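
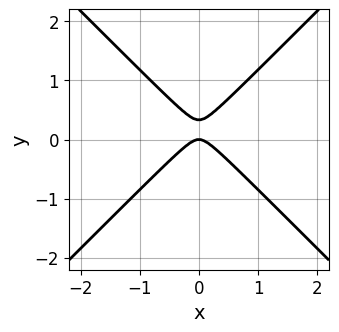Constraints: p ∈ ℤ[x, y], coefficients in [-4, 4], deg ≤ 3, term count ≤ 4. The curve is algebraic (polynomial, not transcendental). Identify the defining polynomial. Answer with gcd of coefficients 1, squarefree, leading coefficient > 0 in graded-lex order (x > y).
1. The degree is 2 — the shape is more complex than any degree-1 curve.
2. Symmetries: it's symmetric under x → −x, forcing even powers of x.
3. Checking where it meets the axes: it meets the x-axis at x = 0 (among the integer gridlines); it meets the y-axis at y = 0 (among the integer gridlines).
4. Matching integer coefficients to the picture gives p.

3*x^2 - 3*y^2 + y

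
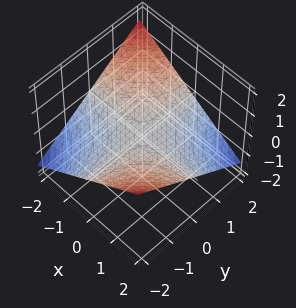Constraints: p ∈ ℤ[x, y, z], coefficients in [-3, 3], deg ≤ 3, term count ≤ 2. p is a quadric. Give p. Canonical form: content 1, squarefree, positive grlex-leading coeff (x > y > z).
(a) The degree is 2 — a hyperbolic paraboloid; a quadric.
(b) Against the integer gridlines: every point of the y-axis in the box is on the surface; one z-axis crossing is at z = 0; the visible x-axis segment lies entirely on the surface.
(c) The integer polynomial consistent with all of this is the stated p.

x*y + 3*z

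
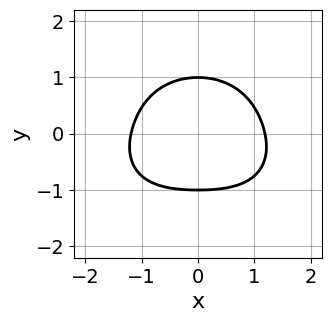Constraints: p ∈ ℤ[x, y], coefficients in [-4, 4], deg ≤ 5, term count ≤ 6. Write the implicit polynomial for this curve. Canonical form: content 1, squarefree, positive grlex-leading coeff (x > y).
1. The degree is 4 — no degree-3 curve has this shape.
2. Symmetries: it's symmetric under x → −x, forcing even powers of x.
3. Observable constraints: among the integer gridlines, it crosses the y-axis at y ∈ {-1, 1}.
4. These observations pin down the coefficients.

x^4 + 2*x^2*y^2 + 2*y^4 + x^2*y - 2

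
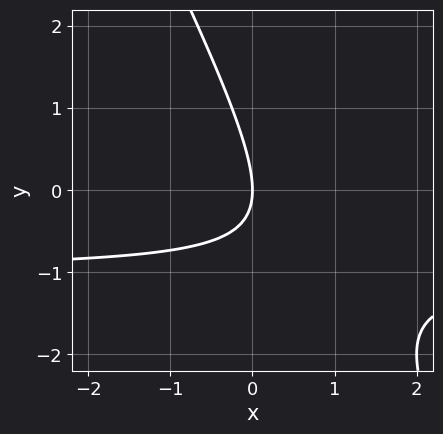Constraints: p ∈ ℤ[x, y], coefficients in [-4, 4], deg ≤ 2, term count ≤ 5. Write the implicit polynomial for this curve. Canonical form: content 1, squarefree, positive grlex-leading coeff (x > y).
deg p = 2.
Against the integer gridlines: one x-axis crossing is at x = 0; it meets the y-axis at y = 0 (among the integer gridlines).
These observations pin down the coefficients.

2*x*y + y^2 + 2*x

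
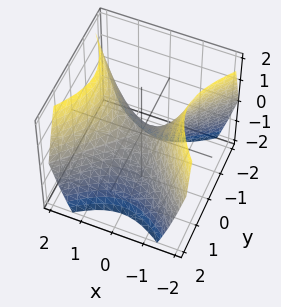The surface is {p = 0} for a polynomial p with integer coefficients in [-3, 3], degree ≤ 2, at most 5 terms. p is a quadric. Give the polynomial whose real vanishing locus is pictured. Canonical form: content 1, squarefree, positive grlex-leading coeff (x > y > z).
deg p = 2. A saddle surface; a quadric.
Symmetries: it's symmetric under y → −y, forcing even powers of y; mirror symmetry x ↦ −x ⇒ only even powers of x.
Against the integer gridlines: one x-axis crossing is at x = 0; one z-axis crossing is at z = 0; one y-axis crossing is at y = 0.
These observations pin down the coefficients.

x^2 - y^2 - z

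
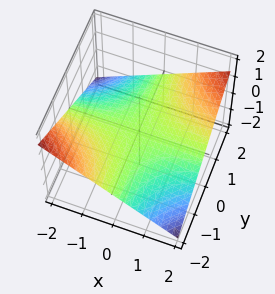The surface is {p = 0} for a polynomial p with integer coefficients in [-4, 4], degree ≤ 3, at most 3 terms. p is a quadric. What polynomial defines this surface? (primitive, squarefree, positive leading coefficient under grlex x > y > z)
x*y - 3*z

The degree is 2 — a hyperbolic paraboloid; a quadric.
From the axis intercepts and sections: the visible x-axis segment lies entirely on the surface; it meets the z-axis at z = 0 (among the integer gridlines); the visible y-axis segment lies entirely on the surface.
Assembling these constraints gives the stated polynomial.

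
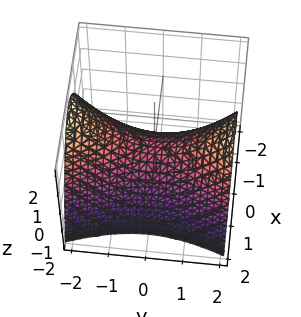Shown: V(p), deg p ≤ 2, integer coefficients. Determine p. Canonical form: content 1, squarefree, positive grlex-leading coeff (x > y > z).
First, deg p = 2. A saddle surface; a quadric.
Then, symmetries: it's symmetric under x → −x, forcing even powers of x; the y ↦ −y reflection is a symmetry, so y appears only in even powers.
Next, from the axis intercepts and sections: one x-axis crossing is at x = 0; it crosses the z-axis at the gridline z = 0.
Finally, assembling these constraints gives the stated polynomial.

3*x^2 - y^2 + 3*z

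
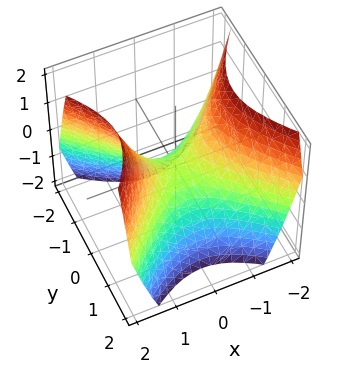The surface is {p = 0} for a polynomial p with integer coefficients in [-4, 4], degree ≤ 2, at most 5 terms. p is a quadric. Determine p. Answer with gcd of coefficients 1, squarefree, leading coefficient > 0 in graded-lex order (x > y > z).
x^2 - y^2 - z

(a) deg p = 2. A saddle surface; a quadric.
(b) Symmetries: it's symmetric under x → −x, forcing even powers of x; mirror symmetry y ↦ −y ⇒ only even powers of y.
(c) From the visible intercepts: one x-axis crossing is at x = 0; it crosses the y-axis at the gridline y = 0.
(d) Assembling these constraints gives the stated polynomial.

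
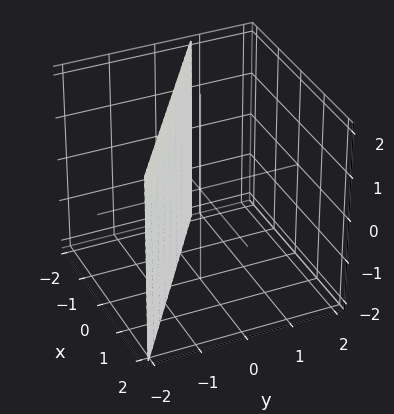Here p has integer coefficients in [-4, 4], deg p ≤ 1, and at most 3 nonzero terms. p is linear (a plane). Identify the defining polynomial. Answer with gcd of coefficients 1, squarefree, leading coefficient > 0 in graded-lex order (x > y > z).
(a) The degree is 1 — the surface is flat (a plane).
(b) Reading off the gridlines: one x-axis crossing is at x = -1; the surface avoids every integer z-axis point in the box.
(c) Assembling these constraints gives the stated polynomial.

2*x + 3*y + 2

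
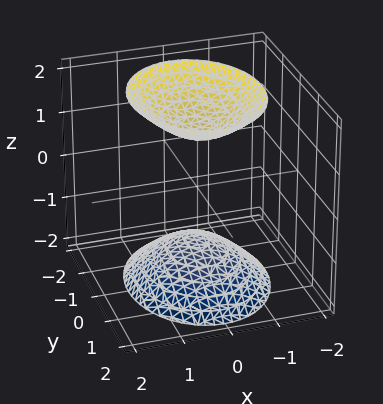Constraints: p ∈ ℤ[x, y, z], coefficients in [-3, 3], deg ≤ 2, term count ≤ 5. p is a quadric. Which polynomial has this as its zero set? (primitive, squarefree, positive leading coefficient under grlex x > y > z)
1. I count 2 distinct pieces. They look like related sheets of one shape, so recover p as a whole.
2. deg p = 2. Two separate bowl-shaped sheets opening away from each other; a quadric.
3. Symmetries: it's symmetric under z → −z, forcing even powers of z; the y ↦ −y reflection is a symmetry, so y appears only in even powers; the x ↦ −x reflection is a symmetry, so x appears only in even powers.
4. Observable constraints: the surface avoids every integer x-axis point in the box; the surface avoids every integer y-axis point in the box.
5. Assembling these constraints gives the stated polynomial.

3*x^2 + 2*y^2 - 2*z^2 + 3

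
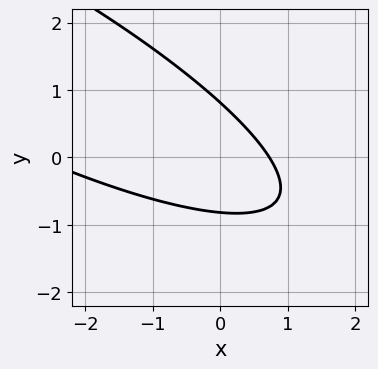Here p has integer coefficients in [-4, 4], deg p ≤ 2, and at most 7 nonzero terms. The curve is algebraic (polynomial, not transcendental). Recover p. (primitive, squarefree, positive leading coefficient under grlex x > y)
x^2 + 3*x*y + 3*y^2 + 2*x - 2

1. The degree is 2 — a generic line meets the curve in up to 2 points.
2. The integer polynomial consistent with all of this is the stated p.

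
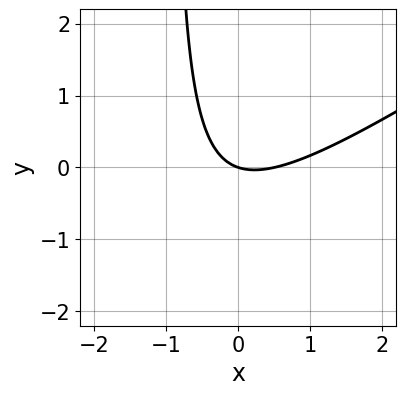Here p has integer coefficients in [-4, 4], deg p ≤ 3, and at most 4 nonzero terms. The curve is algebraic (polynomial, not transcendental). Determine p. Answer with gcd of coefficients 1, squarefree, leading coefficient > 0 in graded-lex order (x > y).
2*x^2 - 3*x*y - x - 3*y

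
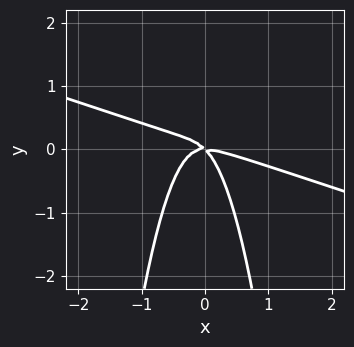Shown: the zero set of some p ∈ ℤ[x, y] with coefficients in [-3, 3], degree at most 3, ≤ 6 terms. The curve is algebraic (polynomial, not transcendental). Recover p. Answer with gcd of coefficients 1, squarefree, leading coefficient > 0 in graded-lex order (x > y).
1. The degree is 3 — the shape is more complex than any degree-2 curve.
2. From the axis intercepts and sections: it meets the y-axis at y = 0 (among the integer gridlines); it crosses the x-axis at the gridline x = 0.
3. Solving for integer coefficients yields p as stated.

x^3 + 3*x^2*y + x*y + y^2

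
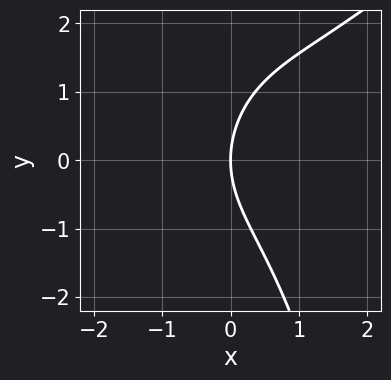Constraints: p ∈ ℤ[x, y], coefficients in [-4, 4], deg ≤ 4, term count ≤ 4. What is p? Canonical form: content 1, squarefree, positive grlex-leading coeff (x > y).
1. deg p = 3.
2. Checking where it meets the axes: it meets the y-axis at y = 0 (among the integer gridlines); one x-axis crossing is at x = 0.
3. Together with the visible shape, these determine p as stated.

x^3 - x^2*y - y^2 + 3*x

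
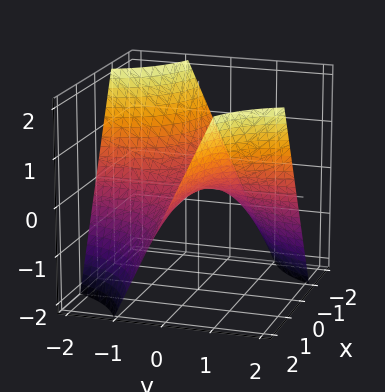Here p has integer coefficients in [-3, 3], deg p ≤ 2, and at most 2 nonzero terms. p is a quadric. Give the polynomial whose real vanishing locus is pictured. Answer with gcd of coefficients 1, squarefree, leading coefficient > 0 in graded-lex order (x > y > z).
x*y - z

(a) deg p = 2. A saddle surface; a quadric.
(b) Against the integer gridlines: every point of the x-axis in the box is on the surface; every point of the y-axis in the box is on the surface; it crosses the z-axis at the gridline z = 0.
(c) These observations pin down the coefficients.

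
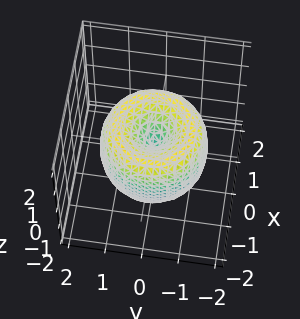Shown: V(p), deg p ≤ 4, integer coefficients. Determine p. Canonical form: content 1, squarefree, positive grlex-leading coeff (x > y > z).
x^4 + 2*x^2*y^2 + y^4 - 2*x^2 - 2*y^2 + z^2

First, degree: no degree-3 surface has this shape, so deg p = 4.
Then, symmetries: rotational symmetry about the z-axis ⇒ p depends on x, y only through x² + y².
Then, reading off the gridlines: one z-axis crossing is at z = 0; it crosses the y-axis at the gridline y = 0; a circular section at z = 1 has radius exactly 1; it crosses the x-axis at the gridline x = 0.
Finally, solving for integer coefficients yields p as stated.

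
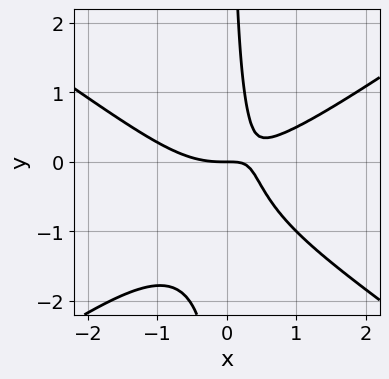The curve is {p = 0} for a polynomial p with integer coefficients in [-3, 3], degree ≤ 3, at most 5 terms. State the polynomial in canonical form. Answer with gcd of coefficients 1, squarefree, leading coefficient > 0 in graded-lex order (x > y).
x^3 - 2*x*y^2 - 2*x*y + y

First, degree: no degree-2 curve has this shape, so deg p = 3.
Then, against the integer gridlines: one y-axis crossing is at y = 0; it meets the x-axis at x = 0 (among the integer gridlines).
Finally, the integer polynomial consistent with all of this is the stated p.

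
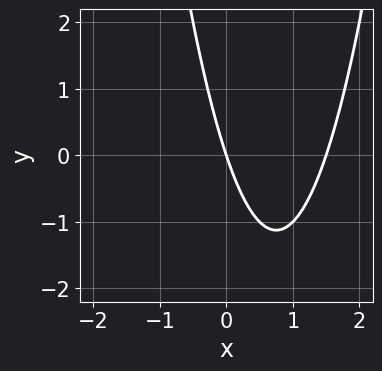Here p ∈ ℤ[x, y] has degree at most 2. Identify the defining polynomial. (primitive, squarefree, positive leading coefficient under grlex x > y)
First, deg p = 2. The shape is more complex than any degree-1 curve.
Then, against the integer gridlines: it crosses the y-axis at the gridline y = 0; it crosses the x-axis at the gridline x = 0.
Finally, fitting integer coefficients to these (and the overall shape) gives p.

2*x^2 - 3*x - y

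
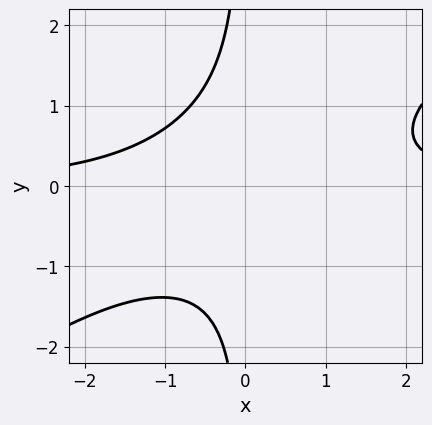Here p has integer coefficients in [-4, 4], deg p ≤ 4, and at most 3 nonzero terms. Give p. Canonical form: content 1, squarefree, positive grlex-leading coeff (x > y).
2*x^2*y - 3*x*y^2 - 3

First, deg p = 3. The shape is more complex than any degree-2 curve.
Next, observable constraints: it misses every integer gridline on the x-axis; no y-intercept at any integer in the box.
Finally, these observations pin down the coefficients.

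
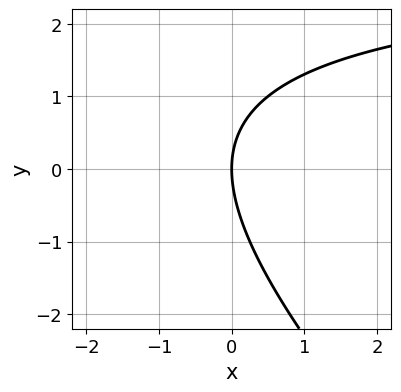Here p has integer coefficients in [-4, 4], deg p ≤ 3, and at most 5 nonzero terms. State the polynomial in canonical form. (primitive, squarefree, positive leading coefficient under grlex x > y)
(a) The degree is 2 — no degree-1 curve has this shape.
(b) Observable constraints: it crosses the x-axis at the gridline x = 0; it meets the y-axis at y = 0 (among the integer gridlines).
(c) The integer polynomial consistent with all of this is the stated p.

x*y + y^2 - 3*x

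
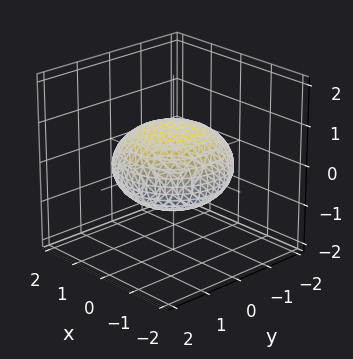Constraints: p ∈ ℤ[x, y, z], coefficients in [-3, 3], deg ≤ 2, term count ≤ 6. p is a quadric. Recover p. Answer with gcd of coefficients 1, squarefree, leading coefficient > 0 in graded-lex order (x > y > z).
x^2 + y^2 + 2*z^2 - 2

1. The degree is 2 — bounded and convex; a quadric.
2. Symmetries: mirror symmetry z ↦ −z ⇒ only even powers of z; rotational symmetry about the z-axis ⇒ p depends on x, y only through x² + y².
3. Checking where it meets the axes: a circular section at z = 0 has radius between 1 and 2; among the integer gridlines, it crosses the z-axis at z ∈ {-1, 1}.
4. Solving for integer coefficients yields p as stated.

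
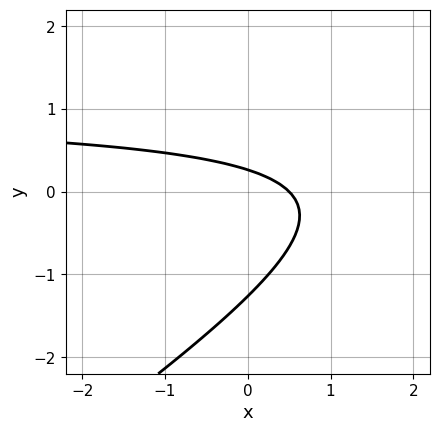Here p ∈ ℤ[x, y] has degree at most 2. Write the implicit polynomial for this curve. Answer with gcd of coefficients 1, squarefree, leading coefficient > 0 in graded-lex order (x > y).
2*x*y - 3*y^2 - 2*x - 3*y + 1

First, the degree is 2 — no degree-1 curve has this shape.
Finally, putting this together gives p.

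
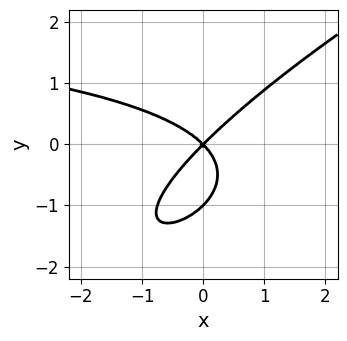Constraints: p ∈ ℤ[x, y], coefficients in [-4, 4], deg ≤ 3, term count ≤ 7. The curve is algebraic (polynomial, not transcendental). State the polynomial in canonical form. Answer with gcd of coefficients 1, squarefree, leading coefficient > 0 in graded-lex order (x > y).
x^2*y - 3*x*y^2 + 3*y^3 - 3*x^2 + 3*y^2

1. The degree is 3 — no degree-2 curve has this shape.
2. Observable constraints: among the integer gridlines, it crosses the y-axis at y ∈ {-1, 0}; it crosses the x-axis at the gridline x = 0.
3. Assembling these constraints gives the stated polynomial.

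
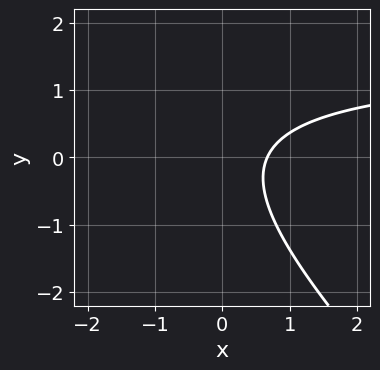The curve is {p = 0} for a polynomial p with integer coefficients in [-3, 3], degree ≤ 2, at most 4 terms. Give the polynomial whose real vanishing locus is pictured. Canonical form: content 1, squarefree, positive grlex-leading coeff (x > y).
First, degree: no degree-1 curve has this shape, so deg p = 2.
Next, against the integer gridlines: the curve avoids every integer y-axis point in the box.
Finally, these observations pin down the coefficients.

2*x*y + 2*y^2 - 3*x + 2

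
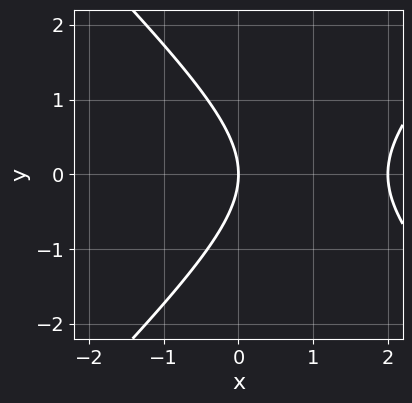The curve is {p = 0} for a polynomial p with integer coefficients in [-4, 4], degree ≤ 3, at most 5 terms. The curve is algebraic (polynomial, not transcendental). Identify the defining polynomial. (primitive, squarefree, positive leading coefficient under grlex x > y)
(a) The degree is 2 — a generic line meets the curve in up to 2 points.
(b) Symmetries: it's symmetric under y → −y, forcing even powers of y.
(c) Against the integer gridlines: the x-axis gridline crossings are at x ∈ {0, 2}; it crosses the y-axis at the gridline y = 0.
(d) Matching integer coefficients to the picture gives p.

x^2 - y^2 - 2*x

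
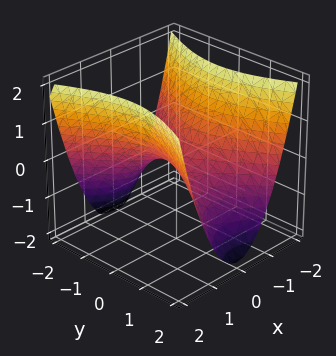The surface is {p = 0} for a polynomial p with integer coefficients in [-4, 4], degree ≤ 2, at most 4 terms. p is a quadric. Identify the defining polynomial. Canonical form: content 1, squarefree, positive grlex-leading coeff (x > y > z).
1. deg p = 2. A saddle surface; a quadric.
2. Symmetries: mirror symmetry x ↦ −x ⇒ only even powers of x; it's symmetric under y → −y, forcing even powers of y.
3. Reading off the gridlines: one y-axis crossing is at y = 0; it meets the x-axis at x = 0 (among the integer gridlines).
4. Solving for integer coefficients yields p as stated.

2*x^2 - y^2 - 2*z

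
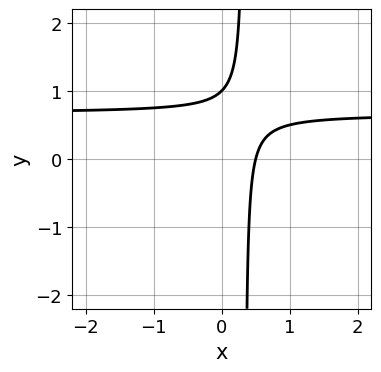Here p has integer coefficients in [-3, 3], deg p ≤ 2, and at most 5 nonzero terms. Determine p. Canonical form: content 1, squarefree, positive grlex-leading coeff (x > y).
3*x*y - 2*x - y + 1

First, the degree is 2 — no degree-1 curve has this shape.
Next, checking where it meets the axes: it meets the y-axis at y = 1 (among the integer gridlines).
Finally, together with the visible shape, these determine p as stated.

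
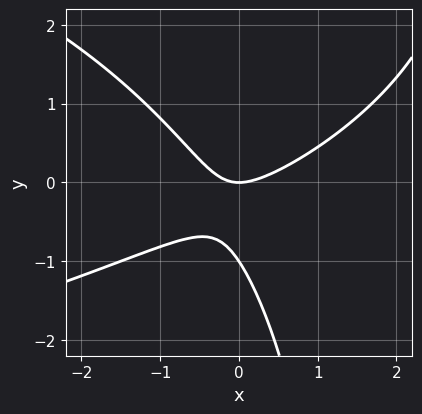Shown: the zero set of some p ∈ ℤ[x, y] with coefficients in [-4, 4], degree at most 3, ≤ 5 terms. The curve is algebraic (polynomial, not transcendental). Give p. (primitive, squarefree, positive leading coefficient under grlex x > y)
x*y^2 + 2*x^2 - 2*x*y - 2*y^2 - 2*y

The degree is 3 — a generic line meets the curve in up to 3 points.
Against the integer gridlines: among the integer gridlines, it crosses the y-axis at y ∈ {-1, 0}; one x-axis crossing is at x = 0.
These observations pin down the coefficients.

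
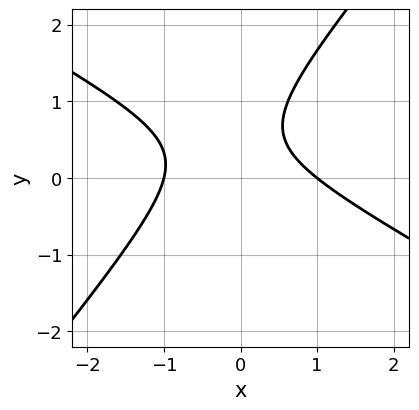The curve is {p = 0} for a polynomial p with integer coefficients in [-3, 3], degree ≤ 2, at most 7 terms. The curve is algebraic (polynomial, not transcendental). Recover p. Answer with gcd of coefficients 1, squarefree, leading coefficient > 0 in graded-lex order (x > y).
2*x^2 + 2*x*y - 3*y^2 + 3*y - 2

(a) The degree is 2 — a generic line meets the curve in up to 2 points.
(b) From the axis intercepts and sections: no y-intercept at any integer in the box; among the integer gridlines, it crosses the x-axis at x ∈ {-1, 1}.
(c) Fitting integer coefficients to these (and the overall shape) gives p.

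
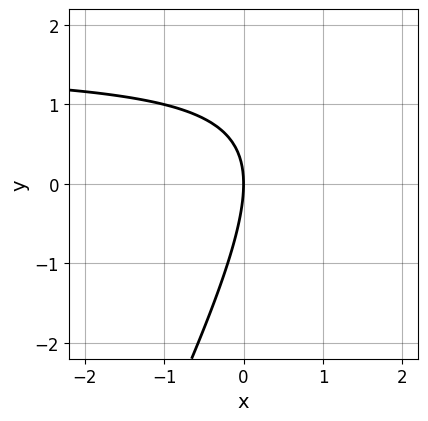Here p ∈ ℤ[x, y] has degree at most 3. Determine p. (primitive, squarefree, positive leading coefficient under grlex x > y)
1. deg p = 2. No degree-1 curve has this shape.
2. From the axis intercepts and sections: it crosses the y-axis at the gridline y = 0; it crosses the x-axis at the gridline x = 0.
3. Fitting integer coefficients to these (and the overall shape) gives p.

2*x*y - y^2 - 3*x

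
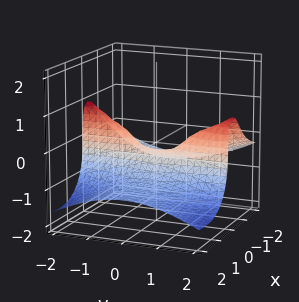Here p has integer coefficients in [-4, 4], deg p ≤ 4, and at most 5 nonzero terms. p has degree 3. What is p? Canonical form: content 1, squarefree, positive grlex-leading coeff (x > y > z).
3*x^2*z + x*y^2 + z^3 + 3*x^2 - x*z

(a) The degree is 3 — no degree-2 surface has this shape.
(b) From the visible intercepts: every point of the y-axis in the box is on the surface; it crosses the z-axis at the gridline z = 0.
(c) Solving for integer coefficients yields p as stated.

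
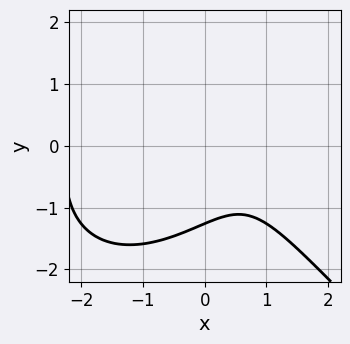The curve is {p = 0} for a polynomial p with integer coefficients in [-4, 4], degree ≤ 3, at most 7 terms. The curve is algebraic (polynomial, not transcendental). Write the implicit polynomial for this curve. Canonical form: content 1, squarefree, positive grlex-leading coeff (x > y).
1. deg p = 3. No degree-2 curve has this shape.
2. Against the integer gridlines: the curve avoids every integer x-axis point in the box.
3. Solving for integer coefficients yields p as stated.

x^3 + y^3 + x^2 - 2*x + 2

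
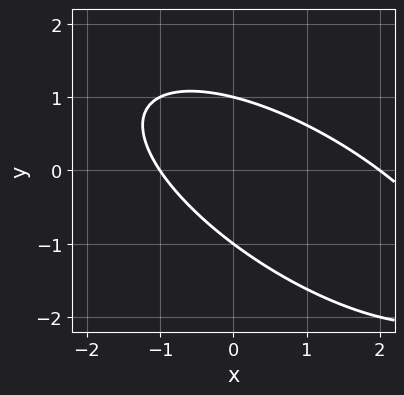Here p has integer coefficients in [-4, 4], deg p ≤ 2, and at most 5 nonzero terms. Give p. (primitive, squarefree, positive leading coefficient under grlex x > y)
(a) deg p = 2.
(b) From the visible intercepts: the y-axis gridline crossings are at y ∈ {-1, 1}; among the integer gridlines, it crosses the x-axis at x ∈ {-1, 2}.
(c) Solving for integer coefficients yields p as stated.

x^2 + 2*x*y + 2*y^2 - x - 2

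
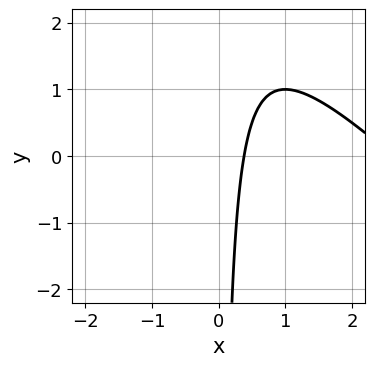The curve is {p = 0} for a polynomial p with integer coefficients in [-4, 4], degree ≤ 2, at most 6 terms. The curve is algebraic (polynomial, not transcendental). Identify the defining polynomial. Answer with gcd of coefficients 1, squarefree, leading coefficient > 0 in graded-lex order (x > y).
x^2 + x*y - 3*x + 1

(a) The degree is 2 — the shape is more complex than any degree-1 curve.
(b) Checking where it meets the axes: no y-intercept at any integer in the box.
(c) Together with the visible shape, these determine p as stated.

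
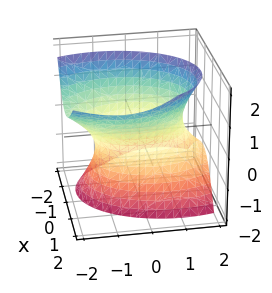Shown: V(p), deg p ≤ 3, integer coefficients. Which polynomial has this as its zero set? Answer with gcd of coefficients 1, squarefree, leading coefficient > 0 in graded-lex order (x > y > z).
2*x^2 - x*z + y^2 + y*z - z^2 - 2

First, the degree is 2 — the shape is more complex than any degree-1 surface.
Next, from the visible intercepts: the surface avoids every integer z-axis point in the box; among the integer gridlines, it crosses the x-axis at x ∈ {-1, 1}.
Finally, putting this together gives p.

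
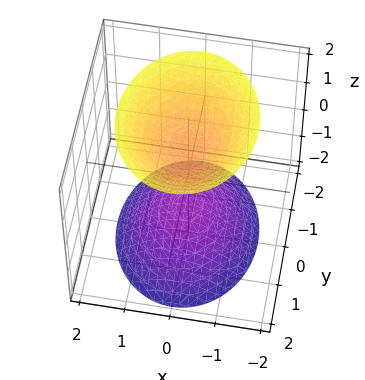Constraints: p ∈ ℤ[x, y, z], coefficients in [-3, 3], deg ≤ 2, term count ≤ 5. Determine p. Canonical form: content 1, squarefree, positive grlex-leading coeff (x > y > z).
3*x^2 + 2*y^2 - 2*z^2 + 2

1. There are 2 components. Treating them together as one polynomial.
2. deg p = 2. Two sheets facing apart; a quadric.
3. Symmetries: it's symmetric under y → −y, forcing even powers of y; it's symmetric under x → −x, forcing even powers of x; the z ↦ −z reflection is a symmetry, so z appears only in even powers.
4. Observable constraints: no y-intercept at any integer in the box; the z-axis gridline crossings are at z ∈ {-1, 1}; the surface avoids every integer x-axis point in the box.
5. Putting this together gives p.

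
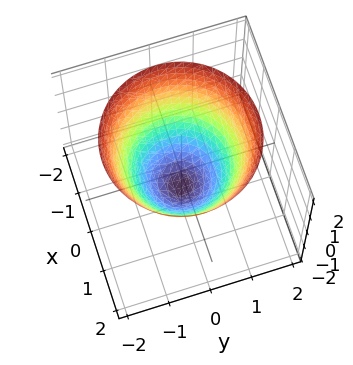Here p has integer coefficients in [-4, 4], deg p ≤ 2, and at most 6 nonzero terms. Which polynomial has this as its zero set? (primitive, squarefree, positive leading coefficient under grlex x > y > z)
x^2 + y^2 - z - 1

(a) deg p = 2.
(b) By symmetry, every cross-section ⟂ z is a circle, so x, y appear only via x² + y².
(c) From the axis intercepts and sections: a circular section at z = 2 has radius between 1 and 2; the x-axis gridline crossings are at x ∈ {-1, 1}.
(d) Together with the visible shape, these determine p as stated.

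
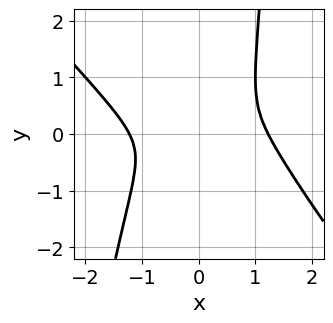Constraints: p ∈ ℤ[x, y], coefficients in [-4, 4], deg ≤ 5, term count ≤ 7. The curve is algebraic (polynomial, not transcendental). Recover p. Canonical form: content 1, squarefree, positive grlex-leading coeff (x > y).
(a) The degree is 4 — a generic line meets the curve in up to 4 points.
(b) Matching integer coefficients to the picture gives p.

2*x^4 + 2*x^3*y + x*y^2 - 3*x^2 - 2*y^2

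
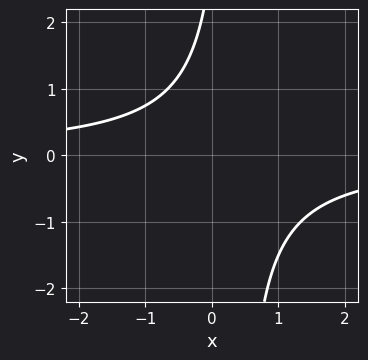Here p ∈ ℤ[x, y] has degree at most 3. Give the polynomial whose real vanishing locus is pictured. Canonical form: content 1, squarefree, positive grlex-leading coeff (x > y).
1. deg p = 2. No degree-1 curve has this shape.
2. Reading off the gridlines: no x-intercept at any integer in the box; it misses every integer gridline on the y-axis.
3. Solving for integer coefficients yields p as stated.

3*x*y - y + 3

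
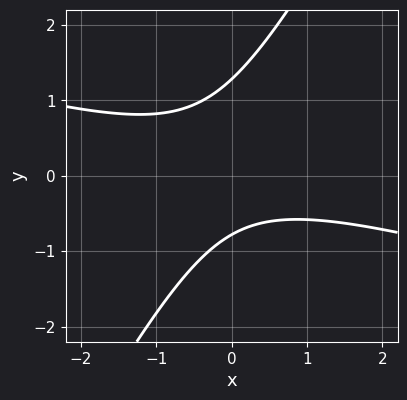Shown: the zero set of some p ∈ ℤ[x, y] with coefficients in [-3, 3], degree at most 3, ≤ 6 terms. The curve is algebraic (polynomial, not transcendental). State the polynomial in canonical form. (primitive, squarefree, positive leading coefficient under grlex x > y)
First, degree: no degree-1 curve has this shape, so deg p = 2.
Next, from the axis intercepts and sections: it misses every integer gridline on the x-axis.
Finally, the integer polynomial consistent with all of this is the stated p.

x^2 + 3*x*y - 2*y^2 + y + 2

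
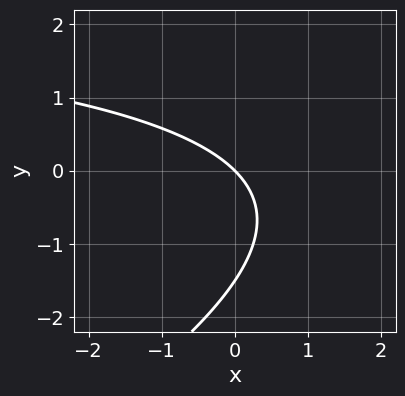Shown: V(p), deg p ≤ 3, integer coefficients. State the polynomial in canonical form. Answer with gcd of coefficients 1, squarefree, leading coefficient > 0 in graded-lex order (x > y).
x*y - 2*y^2 - 3*x - 3*y

1. Degree: the shape is more complex than any degree-1 curve, so deg p = 2.
2. Against the integer gridlines: it crosses the x-axis at the gridline x = 0; one y-axis crossing is at y = 0.
3. Fitting integer coefficients to these (and the overall shape) gives p.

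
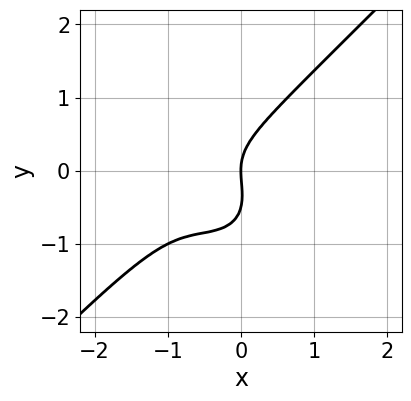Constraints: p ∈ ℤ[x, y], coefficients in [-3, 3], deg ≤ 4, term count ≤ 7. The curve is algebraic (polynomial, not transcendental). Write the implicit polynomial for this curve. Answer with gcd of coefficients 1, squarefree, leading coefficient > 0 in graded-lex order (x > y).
The degree is 3 — no degree-2 curve has this shape.
Against the integer gridlines: one y-axis crossing is at y = 0; one x-axis crossing is at x = 0.
These observations pin down the coefficients.

2*x^3 - 2*y^3 + 3*x^2 - y^2 + 2*x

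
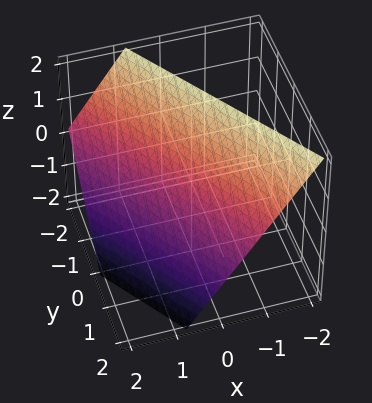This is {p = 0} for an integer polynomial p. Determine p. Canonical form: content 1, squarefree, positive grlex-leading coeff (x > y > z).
1. The degree is 1 — the surface is flat (a plane).
2. From the visible intercepts: one z-axis crossing is at z = 1; it meets the y-axis at y = 1 (among the integer gridlines).
3. Putting this together gives p.

3*x + 2*y + 2*z - 2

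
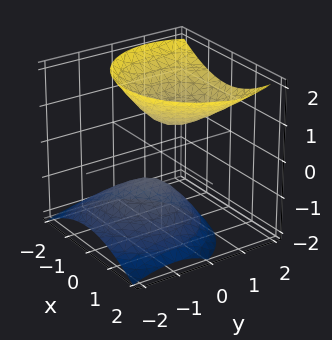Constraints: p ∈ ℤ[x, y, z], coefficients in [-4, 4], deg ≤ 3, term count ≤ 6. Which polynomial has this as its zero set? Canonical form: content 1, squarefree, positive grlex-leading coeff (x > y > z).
3*x^2 + 3*y^2 - 3*y*z - 3*z^2 + 2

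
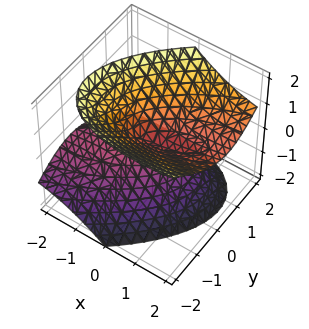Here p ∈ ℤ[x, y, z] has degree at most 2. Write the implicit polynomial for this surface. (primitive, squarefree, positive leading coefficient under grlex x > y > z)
(a) deg p = 2. The shape is more complex than any degree-1 surface.
(b) Checking where it meets the axes: it meets the x-axis at x = 0 (among the integer gridlines); it meets the z-axis at z = 0 (among the integer gridlines); it meets the y-axis at y = 0 (among the integer gridlines).
(c) Matching integer coefficients to the picture gives p.

x^2 - 2*x*y - 3*x*z + 3*y^2 - 3*z^2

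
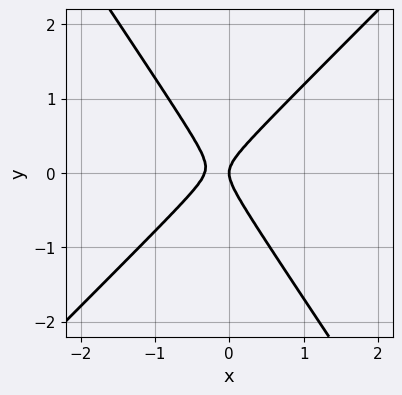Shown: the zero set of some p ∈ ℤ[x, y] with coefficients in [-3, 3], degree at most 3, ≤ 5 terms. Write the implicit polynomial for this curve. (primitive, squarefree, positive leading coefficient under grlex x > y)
1. Degree: the shape is more complex than any degree-1 curve, so deg p = 2.
2. Against the integer gridlines: it meets the x-axis at x = 0 (among the integer gridlines); it meets the y-axis at y = 0 (among the integer gridlines).
3. Putting this together gives p.

3*x^2 - x*y - 2*y^2 + x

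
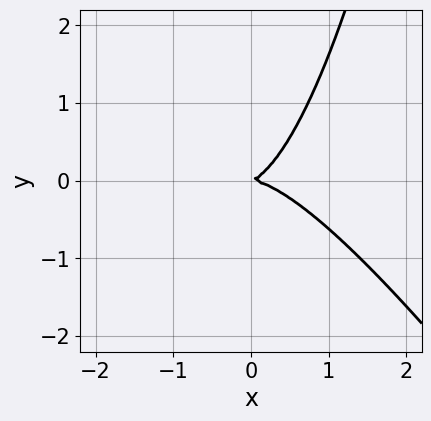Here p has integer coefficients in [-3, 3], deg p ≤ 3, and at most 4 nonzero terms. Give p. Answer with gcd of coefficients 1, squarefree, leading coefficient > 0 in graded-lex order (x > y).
deg p = 3.
Against the integer gridlines: it crosses the y-axis at the gridline y = 0; it meets the x-axis at x = 0 (among the integer gridlines).
Assembling these constraints gives the stated polynomial.

3*x^3 + 2*x^2*y + x*y - 3*y^2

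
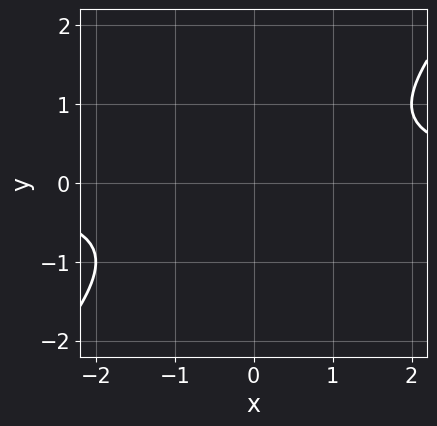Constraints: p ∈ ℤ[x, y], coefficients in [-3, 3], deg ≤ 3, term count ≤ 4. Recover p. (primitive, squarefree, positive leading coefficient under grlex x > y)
x*y - y^2 - 1

First, degree: no degree-1 curve has this shape, so deg p = 2.
Next, against the integer gridlines: the curve avoids every integer x-axis point in the box; no y-intercept at any integer in the box.
Finally, these observations pin down the coefficients.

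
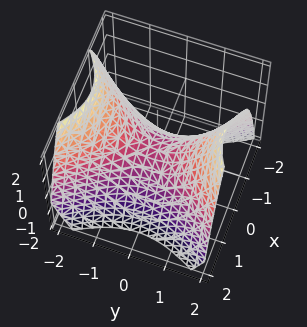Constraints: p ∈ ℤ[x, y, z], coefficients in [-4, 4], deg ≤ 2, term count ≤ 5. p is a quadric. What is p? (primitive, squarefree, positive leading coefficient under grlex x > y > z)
3*x^2 - 2*y^2 + 3*z

First, deg p = 2. A hyperbolic paraboloid; a quadric.
Then, symmetries: the x ↦ −x reflection is a symmetry, so x appears only in even powers; mirror symmetry y ↦ −y ⇒ only even powers of y.
Then, reading off the gridlines: one x-axis crossing is at x = 0; it crosses the z-axis at the gridline z = 0.
Finally, solving for integer coefficients yields p as stated.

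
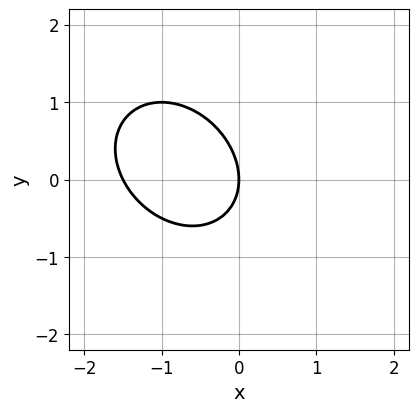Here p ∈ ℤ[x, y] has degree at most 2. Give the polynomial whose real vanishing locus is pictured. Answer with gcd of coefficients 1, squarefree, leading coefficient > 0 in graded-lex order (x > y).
First, deg p = 2.
Then, checking where it meets the axes: it crosses the x-axis at the gridline x = 0; it crosses the y-axis at the gridline y = 0.
Finally, these observations pin down the coefficients.

2*x^2 + x*y + 2*y^2 + 3*x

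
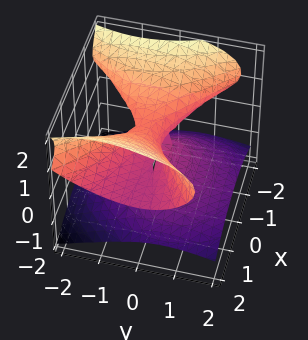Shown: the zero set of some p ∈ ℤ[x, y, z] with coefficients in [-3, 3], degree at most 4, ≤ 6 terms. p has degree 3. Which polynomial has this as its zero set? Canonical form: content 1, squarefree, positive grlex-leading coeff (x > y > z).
2*x^2*z - 3*z^3 - 2*y^2 - 2*y*z + 2*z^2

First, the degree is 3 — the shape is more complex than any degree-2 surface.
Next, checking where it meets the axes: it meets the z-axis at z = 0 (among the integer gridlines); every point of the x-axis in the box is on the surface; one y-axis crossing is at y = 0.
Finally, assembling these constraints gives the stated polynomial.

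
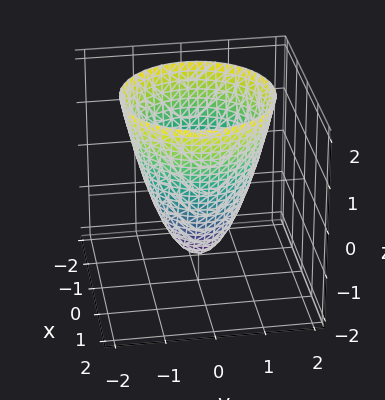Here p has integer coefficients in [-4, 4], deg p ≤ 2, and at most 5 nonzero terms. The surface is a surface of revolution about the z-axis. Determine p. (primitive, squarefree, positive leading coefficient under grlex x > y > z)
3*x^2 + 3*y^2 - 2*z - 3

(a) Degree: a generic line meets the surface in up to 2 points, so deg p = 2.
(b) Symmetries: the z-axis is an axis of rotation, so x and y enter only as x² + y².
(c) From the axis intercepts and sections: a circular section at z = 2 has radius between 1 and 2; among the integer gridlines, it crosses the x-axis at x ∈ {-1, 1}.
(d) Assembling these constraints gives the stated polynomial. Check: (0, -1, 0) on the y-axis lies on the surface, and p(0, -1, 0) = 0. ✓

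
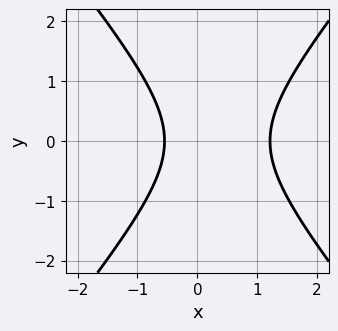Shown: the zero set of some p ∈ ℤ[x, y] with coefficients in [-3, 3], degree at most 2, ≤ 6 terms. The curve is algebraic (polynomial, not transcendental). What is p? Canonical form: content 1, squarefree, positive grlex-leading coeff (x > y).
1. Degree: the shape is more complex than any degree-1 curve, so deg p = 2.
2. Symmetries: it's symmetric under y → −y, forcing even powers of y.
3. From the visible intercepts: it misses every integer gridline on the y-axis.
4. These observations pin down the coefficients.

3*x^2 - 2*y^2 - 2*x - 2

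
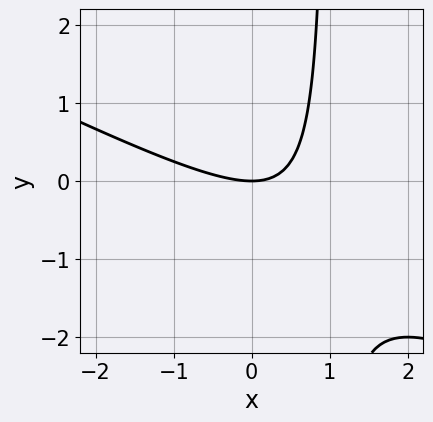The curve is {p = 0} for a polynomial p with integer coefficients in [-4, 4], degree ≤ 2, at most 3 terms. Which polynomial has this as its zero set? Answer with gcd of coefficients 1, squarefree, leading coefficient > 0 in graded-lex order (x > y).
x^2 + 2*x*y - 2*y

(a) The degree is 2 — the shape is more complex than any degree-1 curve.
(b) Observable constraints: one x-axis crossing is at x = 0; it crosses the y-axis at the gridline y = 0.
(c) Solving for integer coefficients yields p as stated.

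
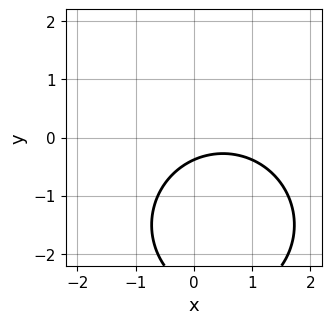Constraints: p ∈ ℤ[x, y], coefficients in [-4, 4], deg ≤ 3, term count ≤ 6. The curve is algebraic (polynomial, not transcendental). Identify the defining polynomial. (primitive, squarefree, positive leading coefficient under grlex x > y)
1. Degree: no degree-1 curve has this shape, so deg p = 2.
2. Checking where it meets the axes: the curve avoids every integer x-axis point in the box.
3. The integer polynomial consistent with all of this is the stated p.

x^2 + y^2 - x + 3*y + 1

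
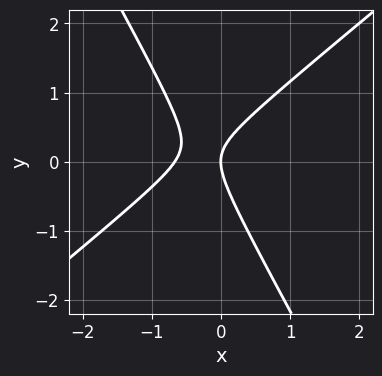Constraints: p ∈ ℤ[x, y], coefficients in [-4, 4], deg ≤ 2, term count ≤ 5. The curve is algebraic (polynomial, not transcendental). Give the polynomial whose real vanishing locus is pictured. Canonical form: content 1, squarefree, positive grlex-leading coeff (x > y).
3*x^2 - 2*x*y - 2*y^2 + 2*x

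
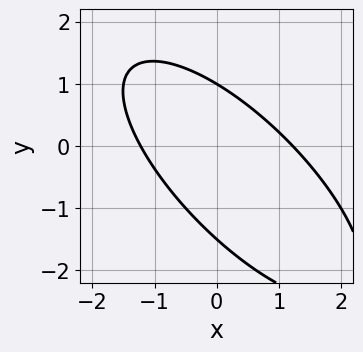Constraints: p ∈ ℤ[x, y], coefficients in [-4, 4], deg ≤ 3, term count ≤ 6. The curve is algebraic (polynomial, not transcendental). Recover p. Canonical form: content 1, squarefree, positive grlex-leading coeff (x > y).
First, degree: the shape is more complex than any degree-1 curve, so deg p = 2.
Next, checking where it meets the axes: one y-axis crossing is at y = 1.
Finally, together with the visible shape, these determine p as stated.

2*x^2 + 3*x*y + 2*y^2 + y - 3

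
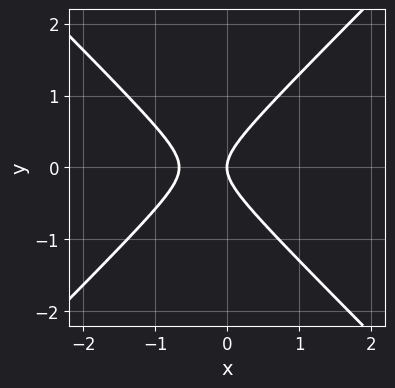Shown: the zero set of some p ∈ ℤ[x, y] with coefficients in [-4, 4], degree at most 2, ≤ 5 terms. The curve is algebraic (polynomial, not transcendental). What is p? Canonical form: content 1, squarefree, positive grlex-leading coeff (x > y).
3*x^2 - 3*y^2 + 2*x

First, deg p = 2.
Then, symmetries: it's symmetric under y → −y, forcing even powers of y.
Next, checking where it meets the axes: it meets the x-axis at x = 0 (among the integer gridlines); it meets the y-axis at y = 0 (among the integer gridlines).
Finally, fitting integer coefficients to these (and the overall shape) gives p.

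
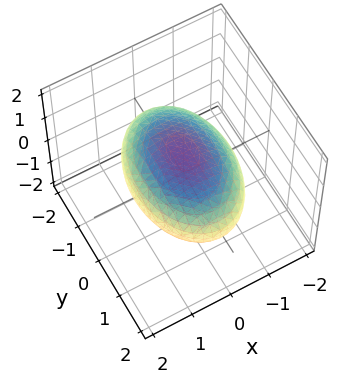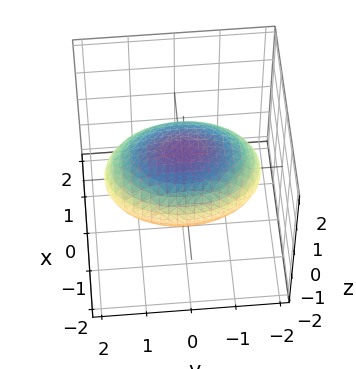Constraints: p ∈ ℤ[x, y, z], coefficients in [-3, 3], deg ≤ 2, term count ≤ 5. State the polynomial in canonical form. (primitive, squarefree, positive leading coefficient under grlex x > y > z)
deg p = 2. Bounded and convex; a quadric.
Symmetries: it's symmetric under z → −z, forcing even powers of z; it's symmetric under x → −x, forcing even powers of x; the y ↦ −y reflection is a symmetry, so y appears only in even powers.
Against the integer gridlines: among the integer gridlines, it crosses the z-axis at z ∈ {-1, 1}.
Solving for integer coefficients yields p as stated.

2*x^2 + y^2 + 3*z^2 - 3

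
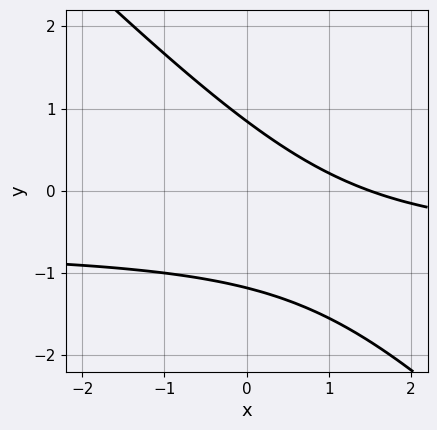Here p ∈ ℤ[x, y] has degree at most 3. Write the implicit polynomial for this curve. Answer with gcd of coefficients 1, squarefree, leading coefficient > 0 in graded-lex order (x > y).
1. deg p = 2. No degree-1 curve has this shape.
2. Solving for integer coefficients yields p as stated.

3*x*y + 3*y^2 + 2*x + y - 3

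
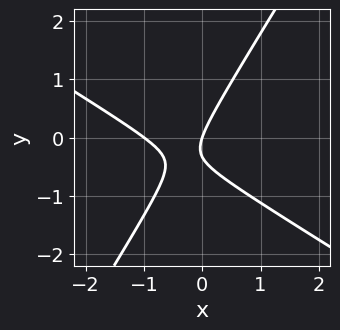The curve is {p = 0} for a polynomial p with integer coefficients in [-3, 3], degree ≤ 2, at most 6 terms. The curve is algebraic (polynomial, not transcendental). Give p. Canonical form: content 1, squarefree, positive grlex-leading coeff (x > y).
3*x^2 + 3*x*y - 3*y^2 + 3*x - y

First, degree: no degree-1 curve has this shape, so deg p = 2.
Next, checking where it meets the axes: it crosses the y-axis at the gridline y = 0; the x-axis gridline crossings are at x ∈ {-1, 0}.
Finally, the integer polynomial consistent with all of this is the stated p.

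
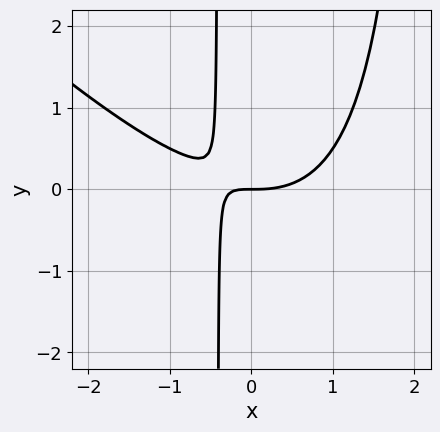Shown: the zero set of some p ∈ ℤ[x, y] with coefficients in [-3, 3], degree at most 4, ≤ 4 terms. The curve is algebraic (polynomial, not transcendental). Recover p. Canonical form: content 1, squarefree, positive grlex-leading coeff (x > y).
(a) Degree: no degree-2 curve has this shape, so deg p = 3.
(b) Observable constraints: it crosses the x-axis at the gridline x = 0; one y-axis crossing is at y = 0.
(c) Matching integer coefficients to the picture gives p.

x^3 + x^2*y - 2*x*y - y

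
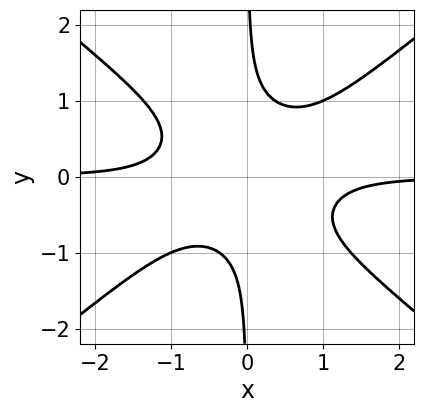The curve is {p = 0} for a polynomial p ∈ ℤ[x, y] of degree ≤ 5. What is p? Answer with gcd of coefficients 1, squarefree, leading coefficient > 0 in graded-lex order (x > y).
The degree is 4 — the shape is more complex than any degree-3 curve.
From the axis intercepts and sections: it misses every integer gridline on the x-axis; the curve avoids every integer y-axis point in the box.
Assembling these constraints gives the stated polynomial.

2*x^3*y - 3*x*y^3 + 1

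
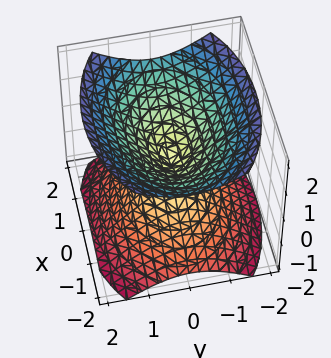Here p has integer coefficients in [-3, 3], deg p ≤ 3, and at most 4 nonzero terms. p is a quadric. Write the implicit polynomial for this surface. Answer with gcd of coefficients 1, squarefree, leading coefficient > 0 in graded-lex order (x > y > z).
(a) I count 2 distinct pieces. Treating them together as one polynomial.
(b) Degree: a double cone through the origin; a quadric, so deg p = 2.
(c) Symmetries: the y ↦ −y reflection is a symmetry, so y appears only in even powers; mirror symmetry x ↦ −x ⇒ only even powers of x; the z ↦ −z reflection is a symmetry, so z appears only in even powers.
(d) Reading off the gridlines: it meets the z-axis at z = 0 (among the integer gridlines); it meets the x-axis at x = 0 (among the integer gridlines); it crosses the y-axis at the gridline y = 0.
(e) Putting this together gives p.

x^2 + 2*y^2 - 2*z^2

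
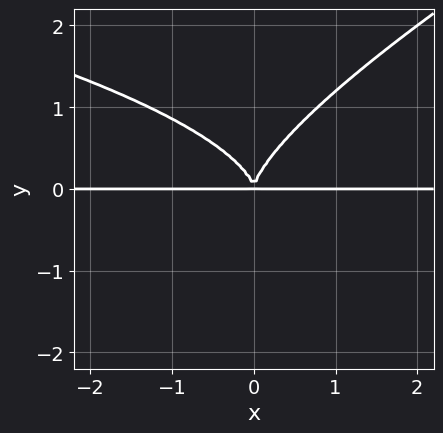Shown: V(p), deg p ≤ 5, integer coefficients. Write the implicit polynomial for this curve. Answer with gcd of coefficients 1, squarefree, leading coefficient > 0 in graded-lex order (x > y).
First, deg p = 4. A generic line meets the curve in up to 4 points.
Next, observable constraints: the visible x-axis segment lies entirely on the curve.
Finally, assembling these constraints gives the stated polynomial.

x*y^3 - 2*y^4 + 2*x^2*y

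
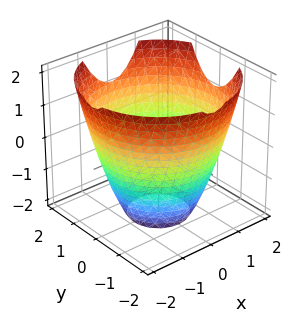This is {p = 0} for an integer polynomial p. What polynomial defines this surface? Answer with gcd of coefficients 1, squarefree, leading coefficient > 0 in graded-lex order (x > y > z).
1. deg p = 2. No degree-1 surface has this shape.
2. Symmetry: the surface is invariant under rotation about z: p = q(x² + y², z).
3. Observable constraints: a circular section at z = 0 has radius between 1 and 2; the surface avoids every integer z-axis point in the box.
4. The integer polynomial consistent with all of this is the stated p.

x^2 + y^2 - z - 3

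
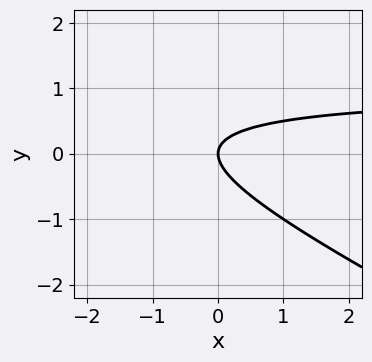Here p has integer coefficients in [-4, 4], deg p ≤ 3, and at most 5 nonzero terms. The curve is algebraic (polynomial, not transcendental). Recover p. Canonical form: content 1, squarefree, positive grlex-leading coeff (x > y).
x*y + 2*y^2 - x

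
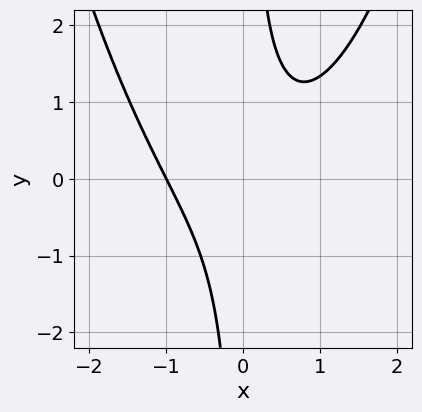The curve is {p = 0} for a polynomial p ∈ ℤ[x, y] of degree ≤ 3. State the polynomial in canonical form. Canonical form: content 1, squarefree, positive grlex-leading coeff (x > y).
(a) Degree: the shape is more complex than any degree-2 curve, so deg p = 3.
(b) Checking where it meets the axes: it meets the x-axis at x = -1 (among the integer gridlines); the curve avoids every integer y-axis point in the box.
(c) Together with the visible shape, these determine p as stated.

2*x^3 - 3*x*y + 2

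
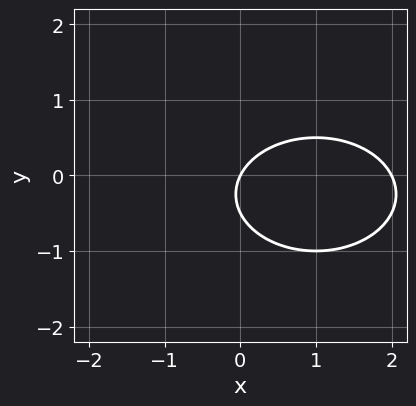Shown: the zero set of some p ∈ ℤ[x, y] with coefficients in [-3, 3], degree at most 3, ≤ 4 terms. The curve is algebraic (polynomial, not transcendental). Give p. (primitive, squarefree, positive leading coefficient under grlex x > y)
First, deg p = 2. No degree-1 curve has this shape.
Then, observable constraints: it crosses the y-axis at the gridline y = 0; among the integer gridlines, it crosses the x-axis at x ∈ {0, 2}.
Finally, fitting integer coefficients to these (and the overall shape) gives p.

x^2 + 2*y^2 - 2*x + y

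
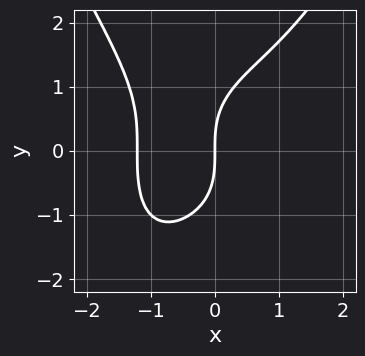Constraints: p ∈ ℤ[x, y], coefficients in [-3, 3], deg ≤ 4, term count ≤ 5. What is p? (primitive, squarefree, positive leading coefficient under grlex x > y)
The degree is 4 — the shape is more complex than any degree-3 curve.
From the visible intercepts: it crosses the x-axis at the gridline x = 0; it meets the y-axis at y = 0 (among the integer gridlines).
Fitting integer coefficients to these (and the overall shape) gives p.

x^4 - y^3 + x^2 + 3*x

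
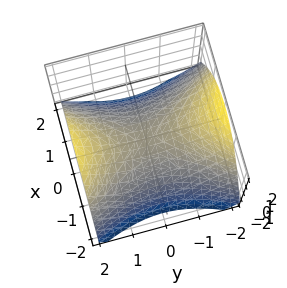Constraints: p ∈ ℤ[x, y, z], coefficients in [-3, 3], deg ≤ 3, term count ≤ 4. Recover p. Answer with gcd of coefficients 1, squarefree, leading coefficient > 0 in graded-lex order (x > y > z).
2*x^2 - y^2 + 3*z

First, the degree is 2 — a saddle surface; a quadric.
Next, symmetries: it's symmetric under x → −x, forcing even powers of x; the y ↦ −y reflection is a symmetry, so y appears only in even powers.
Next, from the visible intercepts: it meets the y-axis at y = 0 (among the integer gridlines); one z-axis crossing is at z = 0.
Finally, together with the visible shape, these determine p as stated.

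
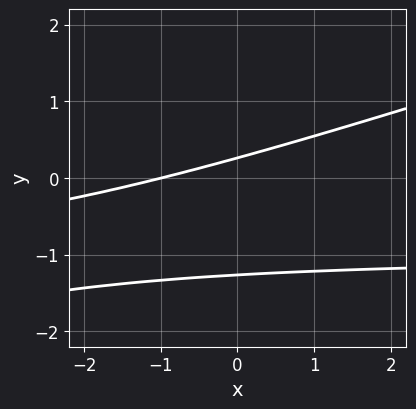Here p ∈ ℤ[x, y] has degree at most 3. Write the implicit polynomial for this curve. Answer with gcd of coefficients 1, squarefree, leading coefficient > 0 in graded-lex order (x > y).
x*y - 3*y^2 + x - 3*y + 1

First, degree: a generic line meets the curve in up to 2 points, so deg p = 2.
Then, from the visible intercepts: it crosses the x-axis at the gridline x = -1.
Finally, putting this together gives p.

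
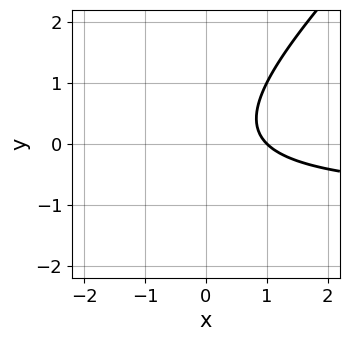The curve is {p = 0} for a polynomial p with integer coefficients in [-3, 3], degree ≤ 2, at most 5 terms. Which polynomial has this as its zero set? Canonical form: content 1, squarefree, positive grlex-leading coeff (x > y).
x*y - y^2 + x - 1

(a) deg p = 2.
(b) Reading off the gridlines: it misses every integer gridline on the y-axis; one x-axis crossing is at x = 1.
(c) These observations pin down the coefficients.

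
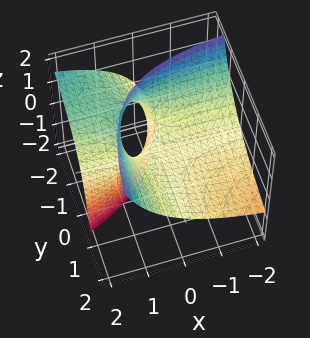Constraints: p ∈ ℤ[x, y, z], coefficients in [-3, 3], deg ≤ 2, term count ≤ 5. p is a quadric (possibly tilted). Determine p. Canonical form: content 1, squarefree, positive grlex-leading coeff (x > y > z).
x*y + x*z - y*z - z

1. deg p = 2. A generic line meets the surface in up to 2 points.
2. From the visible intercepts: the visible y-axis segment lies entirely on the surface; one z-axis crossing is at z = 0; every point of the x-axis in the box is on the surface.
3. Together with the visible shape, these determine p as stated.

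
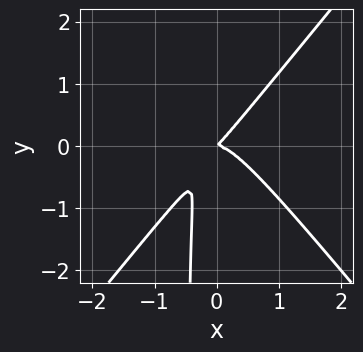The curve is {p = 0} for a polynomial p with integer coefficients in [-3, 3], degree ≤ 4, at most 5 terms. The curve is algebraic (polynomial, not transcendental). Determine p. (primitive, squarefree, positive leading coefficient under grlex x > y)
1. Degree: a generic line meets the curve in up to 3 points, so deg p = 3.
2. Reading off the gridlines: one x-axis crossing is at x = 0; it crosses the y-axis at the gridline y = 0.
3. Assembling these constraints gives the stated polynomial.

3*x^3 - 2*x*y^2 + x*y - y^2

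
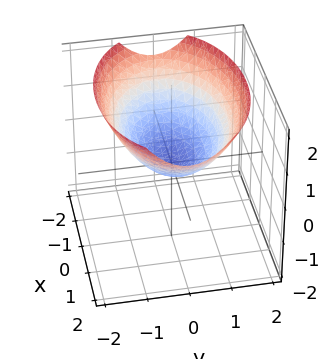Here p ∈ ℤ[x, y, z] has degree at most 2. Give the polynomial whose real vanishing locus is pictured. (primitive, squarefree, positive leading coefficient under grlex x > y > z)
x^2 + 2*y^2 - 3*z

First, deg p = 2. A paraboloid; a quadric.
Then, symmetries: it's symmetric under y → −y, forcing even powers of y; mirror symmetry x ↦ −x ⇒ only even powers of x.
Then, checking where it meets the axes: one z-axis crossing is at z = 0; it crosses the y-axis at the gridline y = 0; it meets the x-axis at x = 0 (among the integer gridlines).
Finally, matching integer coefficients to the picture gives p.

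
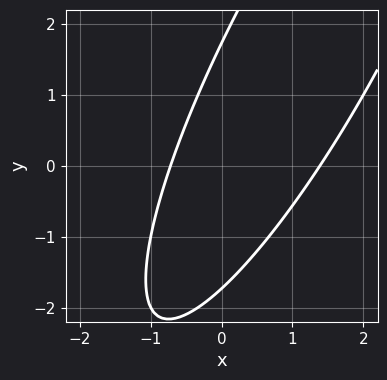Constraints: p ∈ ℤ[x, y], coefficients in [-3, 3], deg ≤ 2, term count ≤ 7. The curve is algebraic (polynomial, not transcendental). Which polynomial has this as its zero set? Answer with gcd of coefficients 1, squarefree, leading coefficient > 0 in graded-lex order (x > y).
3*x^2 - 3*x*y + y^2 - 2*x - 3

First, the degree is 2 — no degree-1 curve has this shape.
Finally, solving for integer coefficients yields p as stated.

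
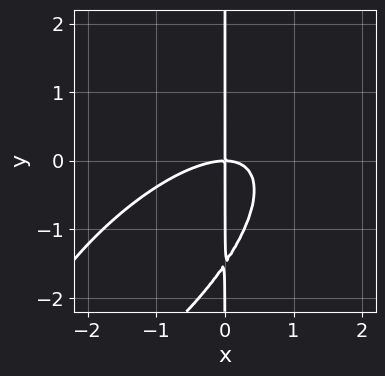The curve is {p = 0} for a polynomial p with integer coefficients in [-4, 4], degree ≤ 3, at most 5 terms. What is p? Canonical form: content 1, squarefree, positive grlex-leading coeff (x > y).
(a) deg p = 3. A generic line meets the curve in up to 3 points.
(b) Against the integer gridlines: every point of the y-axis in the box is on the curve; it crosses the x-axis at the gridline x = 0.
(c) Solving for integer coefficients yields p as stated.

2*x^3 - 3*x^2*y + 2*x*y^2 + 3*x*y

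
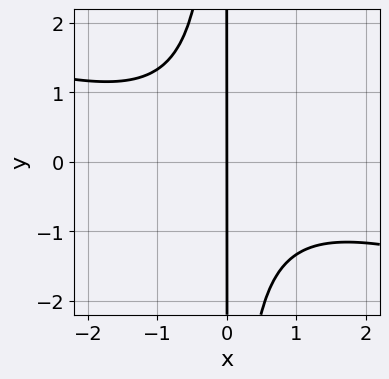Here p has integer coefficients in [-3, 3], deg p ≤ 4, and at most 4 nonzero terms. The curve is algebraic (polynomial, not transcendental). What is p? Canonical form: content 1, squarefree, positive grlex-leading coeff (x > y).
x^3 + 3*x^2*y + 3*x

(a) Degree: a generic line meets the curve in up to 3 points, so deg p = 3.
(b) From the visible intercepts: every point of the y-axis in the box is on the curve; it meets the x-axis at x = 0 (among the integer gridlines).
(c) Fitting integer coefficients to these (and the overall shape) gives p.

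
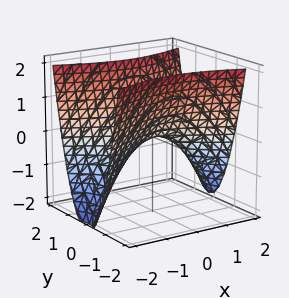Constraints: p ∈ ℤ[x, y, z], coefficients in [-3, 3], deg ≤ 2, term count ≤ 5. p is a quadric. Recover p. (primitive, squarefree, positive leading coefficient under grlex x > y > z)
x^2 - 3*y^2 + 2*z

(a) The degree is 2 — a hyperbolic paraboloid; a quadric.
(b) Symmetries: mirror symmetry y ↦ −y ⇒ only even powers of y; it's symmetric under x → −x, forcing even powers of x.
(c) Checking where it meets the axes: one x-axis crossing is at x = 0; it meets the y-axis at y = 0 (among the integer gridlines); it crosses the z-axis at the gridline z = 0.
(d) Together with the visible shape, these determine p as stated.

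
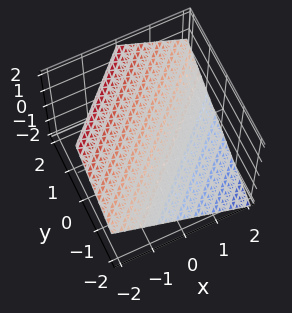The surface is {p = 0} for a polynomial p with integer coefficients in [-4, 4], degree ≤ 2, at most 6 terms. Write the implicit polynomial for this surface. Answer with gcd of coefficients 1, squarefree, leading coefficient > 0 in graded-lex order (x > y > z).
2*x - 2*y + 3*z - 2

First, deg p = 1.
Then, observable constraints: it meets the x-axis at x = 1 (among the integer gridlines); it meets the y-axis at y = -1 (among the integer gridlines).
Finally, these observations pin down the coefficients.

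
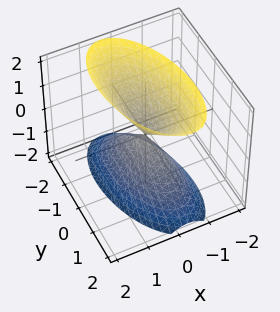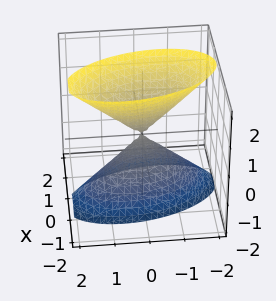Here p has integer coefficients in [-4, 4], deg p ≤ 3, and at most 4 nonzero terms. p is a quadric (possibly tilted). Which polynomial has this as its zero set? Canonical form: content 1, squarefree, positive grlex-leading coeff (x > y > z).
3*x^2 + x*y + y^2 - z^2

(a) There are 2 components. They look like related sheets of one shape, so recover p as a whole.
(b) deg p = 2. No degree-1 surface has this shape.
(c) Checking where it meets the axes: it crosses the x-axis at the gridline x = 0; one z-axis crossing is at z = 0; it crosses the y-axis at the gridline y = 0.
(d) The integer polynomial consistent with all of this is the stated p.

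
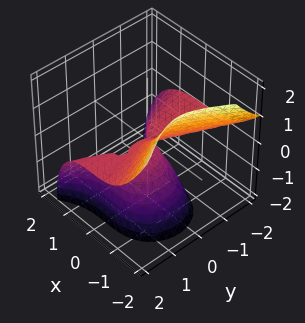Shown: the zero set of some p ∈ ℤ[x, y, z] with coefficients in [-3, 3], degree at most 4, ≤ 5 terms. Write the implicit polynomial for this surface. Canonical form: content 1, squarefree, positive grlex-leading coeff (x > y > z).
2*x^3 + 3*y^2*z - 2*y*z + 2*z^2

1. deg p = 3.
2. Observable constraints: every point of the y-axis in the box is on the surface; one x-axis crossing is at x = 0.
3. Fitting integer coefficients to these (and the overall shape) gives p.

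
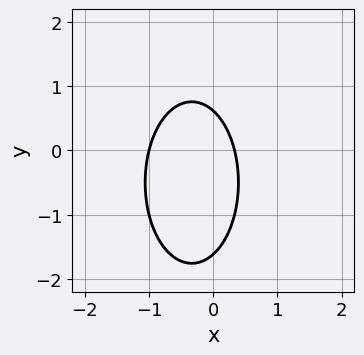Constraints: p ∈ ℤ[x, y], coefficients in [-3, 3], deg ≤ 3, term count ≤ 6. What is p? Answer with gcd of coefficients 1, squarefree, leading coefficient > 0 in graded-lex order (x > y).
deg p = 2. No degree-1 curve has this shape.
Observable constraints: it meets the x-axis at x = -1 (among the integer gridlines).
Putting this together gives p.

3*x^2 + y^2 + 2*x + y - 1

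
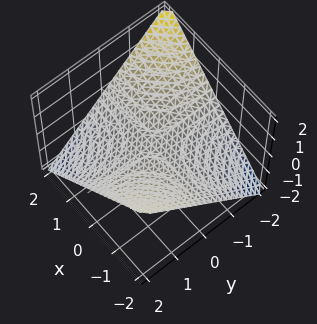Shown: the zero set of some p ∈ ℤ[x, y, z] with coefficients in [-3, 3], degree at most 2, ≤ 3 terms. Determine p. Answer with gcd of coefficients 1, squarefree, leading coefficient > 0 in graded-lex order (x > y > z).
The degree is 2 — a hyperbolic paraboloid; a quadric.
Observable constraints: it meets the z-axis at z = 0 (among the integer gridlines); the visible y-axis segment lies entirely on the surface.
Putting this together gives p. Check: (-2, 0, 0) on the x-axis lies on the surface, and p(-2, 0, 0) = 0. ✓

x*y + 2*z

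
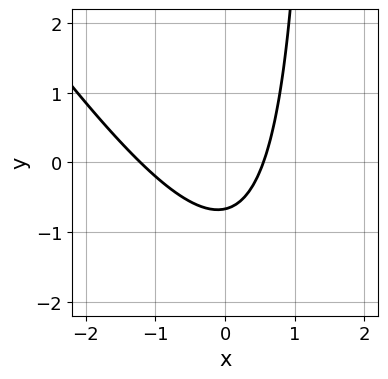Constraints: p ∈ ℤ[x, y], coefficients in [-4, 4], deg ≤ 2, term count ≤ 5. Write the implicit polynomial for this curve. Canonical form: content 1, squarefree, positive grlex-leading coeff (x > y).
3*x^2 + 2*x*y + 2*x - 3*y - 2

(a) Degree: no degree-1 curve has this shape, so deg p = 2.
(b) Solving for integer coefficients yields p as stated.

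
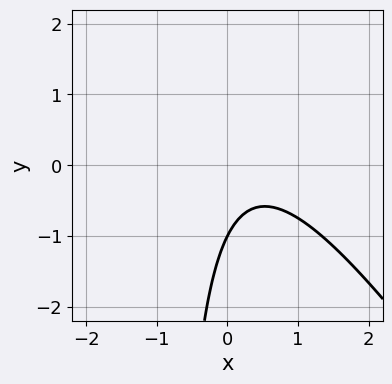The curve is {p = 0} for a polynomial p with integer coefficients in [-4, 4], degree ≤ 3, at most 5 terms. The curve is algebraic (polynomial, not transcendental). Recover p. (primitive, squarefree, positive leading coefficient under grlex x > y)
3*x^2 + 2*x*y - 2*x + 2*y + 2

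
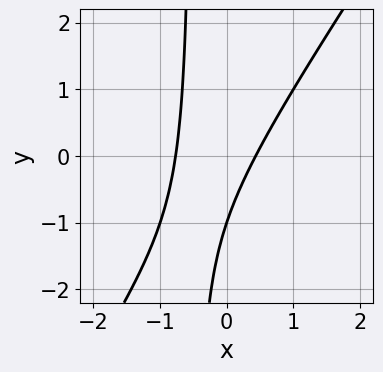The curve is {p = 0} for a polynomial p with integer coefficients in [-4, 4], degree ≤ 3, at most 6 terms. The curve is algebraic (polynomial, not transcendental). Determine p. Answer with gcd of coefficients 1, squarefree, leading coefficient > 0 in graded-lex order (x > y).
3*x^2 - 2*x*y + x - y - 1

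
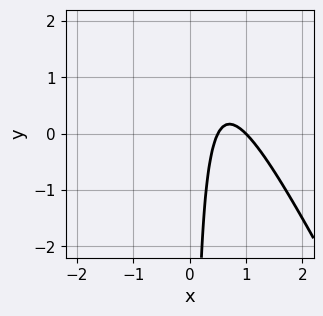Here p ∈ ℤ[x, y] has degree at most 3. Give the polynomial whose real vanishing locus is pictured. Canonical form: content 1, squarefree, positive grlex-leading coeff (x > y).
(a) The degree is 2 — no degree-1 curve has this shape.
(b) Observable constraints: it crosses the x-axis at the gridline x = 1; no y-intercept at any integer in the box.
(c) Together with the visible shape, these determine p as stated.

2*x^2 + x*y - 3*x + 1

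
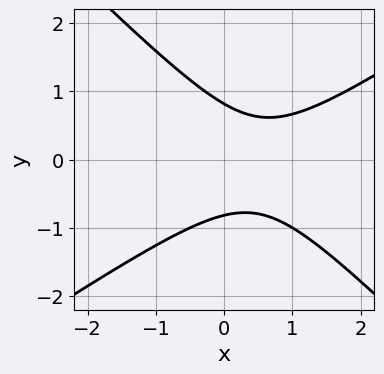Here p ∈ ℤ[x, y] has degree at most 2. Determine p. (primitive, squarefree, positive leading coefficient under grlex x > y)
2*x^2 - x*y - 3*y^2 - 2*x + 2

1. The degree is 2 — a generic line meets the curve in up to 2 points.
2. Observable constraints: the curve avoids every integer x-axis point in the box.
3. Together with the visible shape, these determine p as stated.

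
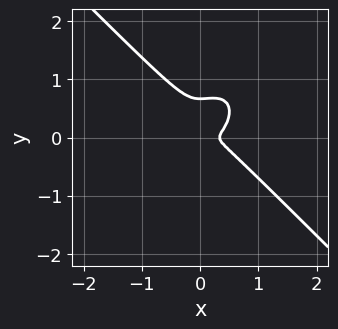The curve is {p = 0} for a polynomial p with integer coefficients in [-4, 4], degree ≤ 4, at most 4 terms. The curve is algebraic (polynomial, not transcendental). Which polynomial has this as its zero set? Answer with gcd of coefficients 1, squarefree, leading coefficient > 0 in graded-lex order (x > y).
3*x^3 + 3*y^3 - x^2 - 2*y^2

Degree: no degree-2 curve has this shape, so deg p = 3.
Solving for integer coefficients yields p as stated.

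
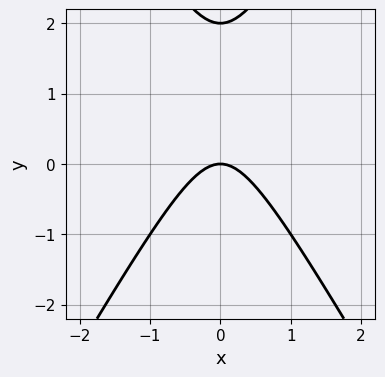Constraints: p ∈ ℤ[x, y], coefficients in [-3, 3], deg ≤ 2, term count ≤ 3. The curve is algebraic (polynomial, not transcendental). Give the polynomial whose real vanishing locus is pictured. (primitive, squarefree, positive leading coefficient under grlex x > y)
1. deg p = 2.
2. Symmetries: mirror symmetry x ↦ −x ⇒ only even powers of x.
3. Against the integer gridlines: it crosses the x-axis at the gridline x = 0; the y-axis gridline crossings are at y ∈ {0, 2}.
4. Matching integer coefficients to the picture gives p.

3*x^2 - y^2 + 2*y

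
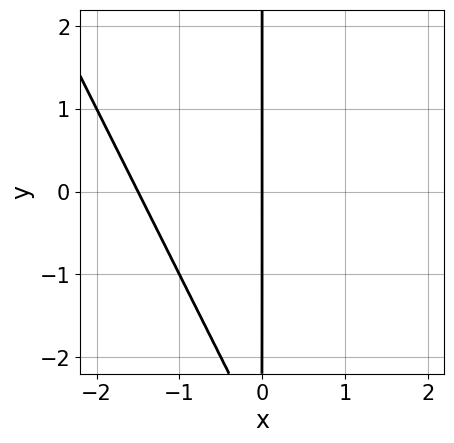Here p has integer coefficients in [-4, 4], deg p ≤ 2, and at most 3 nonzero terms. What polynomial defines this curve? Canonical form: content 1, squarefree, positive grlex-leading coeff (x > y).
1. The degree is 2 — a generic line meets the curve in up to 2 points.
2. Against the integer gridlines: every point of the y-axis in the box is on the curve; it crosses the x-axis at the gridline x = 0.
3. Solving for integer coefficients yields p as stated.

2*x^2 + x*y + 3*x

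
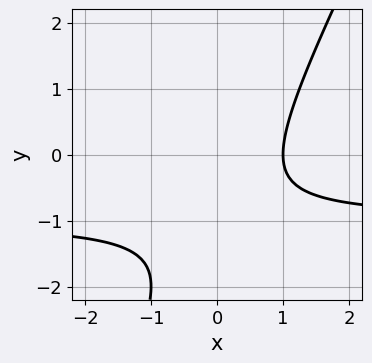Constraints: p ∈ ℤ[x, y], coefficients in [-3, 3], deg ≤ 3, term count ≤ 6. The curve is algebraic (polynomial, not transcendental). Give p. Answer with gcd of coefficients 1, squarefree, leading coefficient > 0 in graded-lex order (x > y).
2*x*y - y^2 + 2*x - 2*y - 2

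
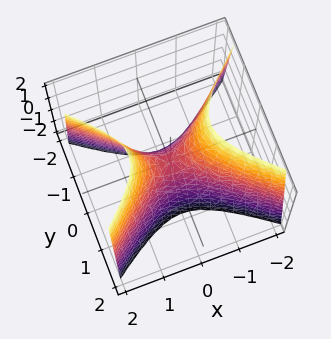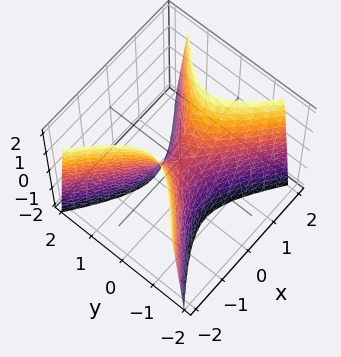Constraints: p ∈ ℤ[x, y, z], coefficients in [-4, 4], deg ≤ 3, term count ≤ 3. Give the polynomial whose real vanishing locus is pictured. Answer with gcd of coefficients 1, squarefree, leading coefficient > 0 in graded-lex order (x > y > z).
2*x^2 - 3*y^2 - z

deg p = 2.
Symmetries: it's symmetric under y → −y, forcing even powers of y; it's symmetric under x → −x, forcing even powers of x.
Checking where it meets the axes: it crosses the z-axis at the gridline z = 0; it meets the y-axis at y = 0 (among the integer gridlines).
The integer polynomial consistent with all of this is the stated p.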